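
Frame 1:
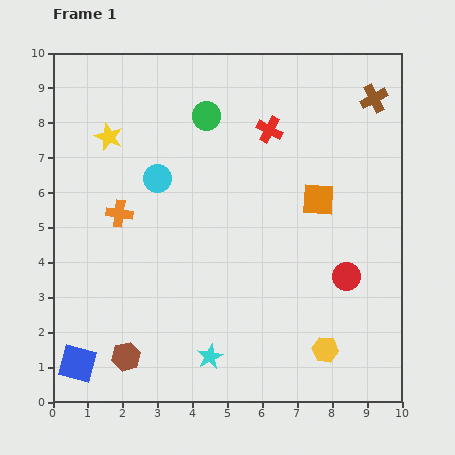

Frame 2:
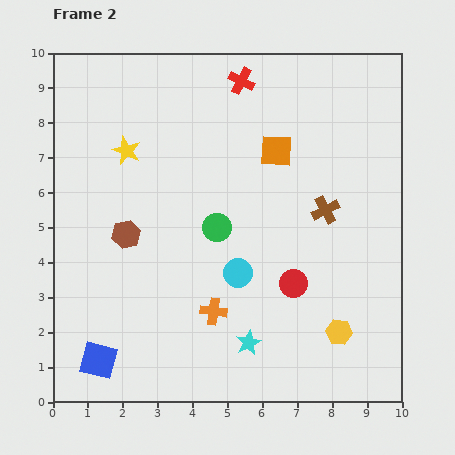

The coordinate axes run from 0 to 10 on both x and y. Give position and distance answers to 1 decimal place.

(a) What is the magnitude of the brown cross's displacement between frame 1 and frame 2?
3.5

The brown cross moved from (9.2, 8.7) to (7.8, 5.5), a distance of √(1.4² + 3.2²) ≈ 3.5.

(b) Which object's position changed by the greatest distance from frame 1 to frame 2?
the orange cross

(moved 3.9; next 3.5)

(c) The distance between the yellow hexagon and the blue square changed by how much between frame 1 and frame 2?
-0.2

Distance in frame 1: 7.1. Distance in frame 2: 6.9.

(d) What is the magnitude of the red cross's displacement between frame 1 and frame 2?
1.6

The red cross moved from (6.2, 7.8) to (5.4, 9.2), a distance of √(0.8² + 1.4²) ≈ 1.6.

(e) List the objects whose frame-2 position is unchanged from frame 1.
none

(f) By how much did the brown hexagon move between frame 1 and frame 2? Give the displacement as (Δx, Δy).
(0.0, 3.5)

The brown hexagon was at (2.1, 1.3) in frame 1 and (2.1, 4.8) in frame 2.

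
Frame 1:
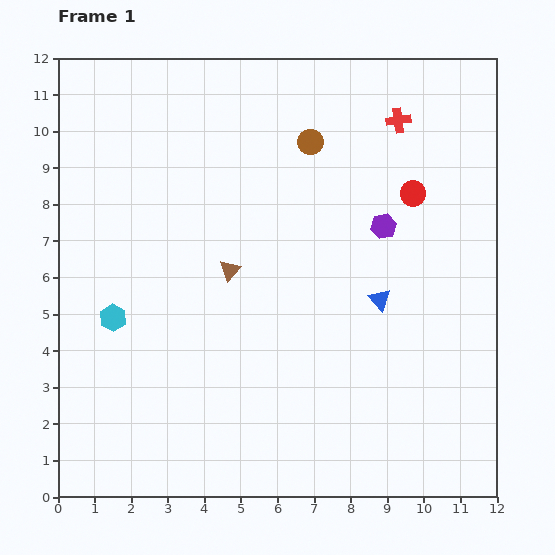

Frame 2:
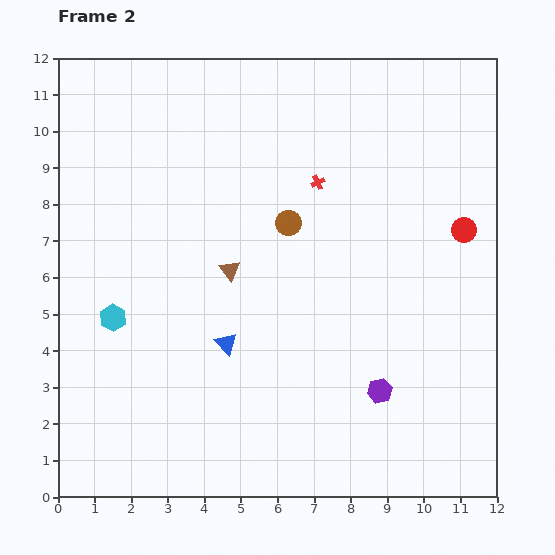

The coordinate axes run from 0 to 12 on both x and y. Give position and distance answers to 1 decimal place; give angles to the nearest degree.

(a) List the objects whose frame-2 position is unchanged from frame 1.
the cyan hexagon, the brown triangle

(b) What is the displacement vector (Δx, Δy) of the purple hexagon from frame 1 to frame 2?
(-0.1, -4.5)

The purple hexagon was at (8.9, 7.4) in frame 1 and (8.8, 2.9) in frame 2.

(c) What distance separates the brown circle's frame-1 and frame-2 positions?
2.3

The brown circle moved from (6.9, 9.7) to (6.3, 7.5), a distance of √(0.6² + 2.2²) ≈ 2.3.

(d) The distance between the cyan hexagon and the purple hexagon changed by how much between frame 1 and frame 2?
-0.2

Distance in frame 1: 7.8. Distance in frame 2: 7.6.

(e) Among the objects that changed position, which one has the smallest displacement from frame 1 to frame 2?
the red circle

(moved 1.7)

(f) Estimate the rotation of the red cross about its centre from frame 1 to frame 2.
18° counter-clockwise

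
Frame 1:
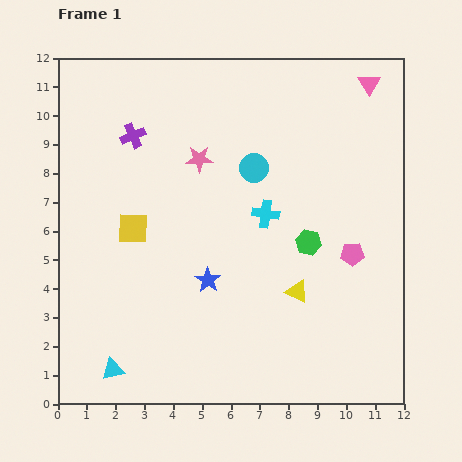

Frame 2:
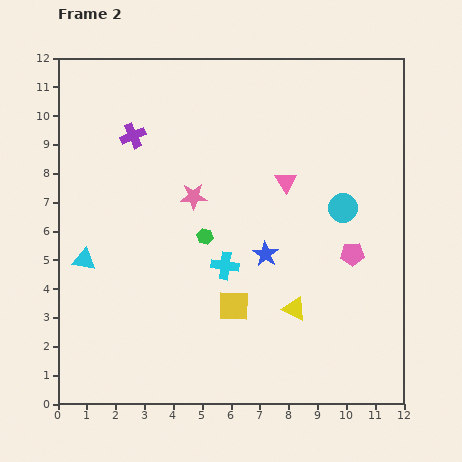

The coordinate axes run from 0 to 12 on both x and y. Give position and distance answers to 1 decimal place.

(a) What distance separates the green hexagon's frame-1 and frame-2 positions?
3.6

The green hexagon moved from (8.7, 5.6) to (5.1, 5.8), a distance of √(3.6² + 0.2²) ≈ 3.6.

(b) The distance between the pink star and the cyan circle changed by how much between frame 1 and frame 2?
+3.3

Distance in frame 1: 1.9. Distance in frame 2: 5.2.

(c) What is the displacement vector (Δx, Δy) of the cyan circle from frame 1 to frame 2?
(3.1, -1.4)

The cyan circle was at (6.8, 8.2) in frame 1 and (9.9, 6.8) in frame 2.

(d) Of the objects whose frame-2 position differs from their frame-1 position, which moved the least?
the yellow triangle

(moved 0.6)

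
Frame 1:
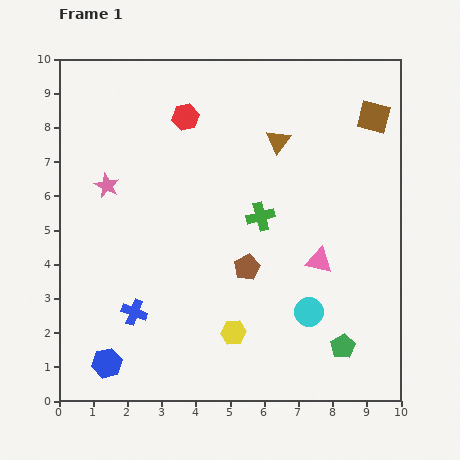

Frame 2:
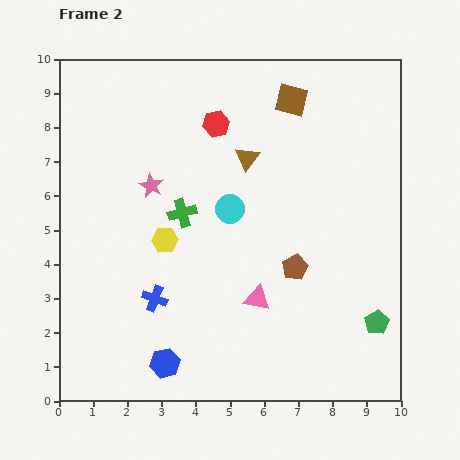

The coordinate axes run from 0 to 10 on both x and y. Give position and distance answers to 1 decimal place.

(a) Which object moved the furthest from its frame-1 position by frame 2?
the cyan circle

(moved 3.8; next 3.4)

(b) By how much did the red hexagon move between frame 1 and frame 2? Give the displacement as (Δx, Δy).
(0.9, -0.2)

The red hexagon was at (3.7, 8.3) in frame 1 and (4.6, 8.1) in frame 2.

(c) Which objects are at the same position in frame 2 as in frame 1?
none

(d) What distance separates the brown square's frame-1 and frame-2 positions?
2.5

The brown square moved from (9.2, 8.3) to (6.8, 8.8), a distance of √(2.4² + 0.5²) ≈ 2.5.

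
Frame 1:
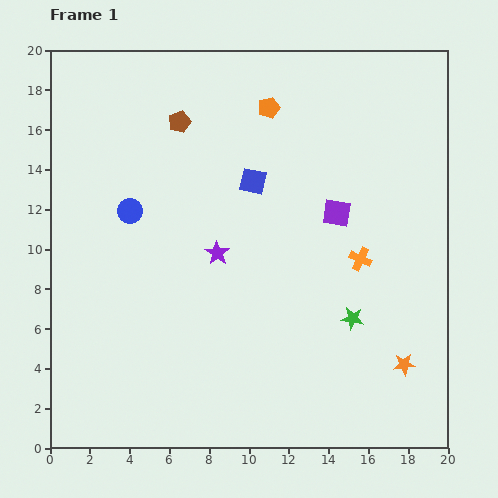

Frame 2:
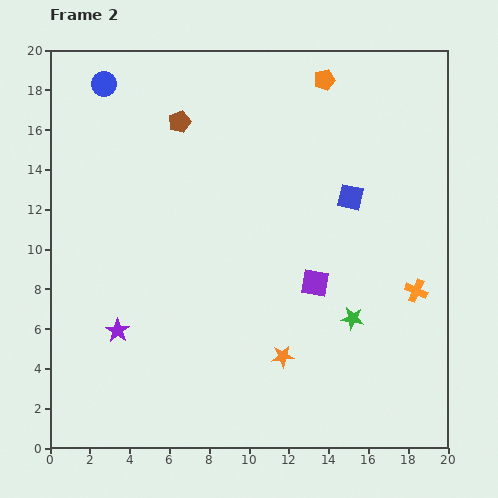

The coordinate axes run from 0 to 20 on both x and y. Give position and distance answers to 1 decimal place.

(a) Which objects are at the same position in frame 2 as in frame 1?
the brown pentagon, the green star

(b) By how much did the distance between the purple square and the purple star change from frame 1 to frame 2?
+3.9

Distance in frame 1: 6.3. Distance in frame 2: 10.2.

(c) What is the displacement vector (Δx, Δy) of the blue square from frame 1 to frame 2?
(4.9, -0.8)

The blue square was at (10.2, 13.4) in frame 1 and (15.1, 12.6) in frame 2.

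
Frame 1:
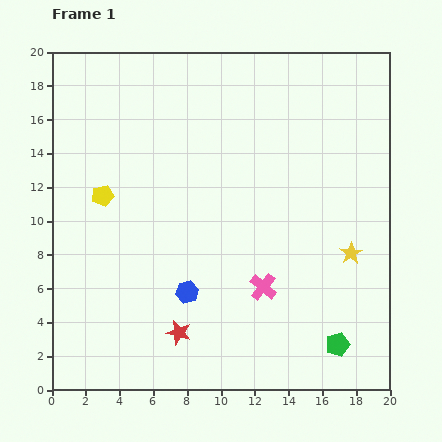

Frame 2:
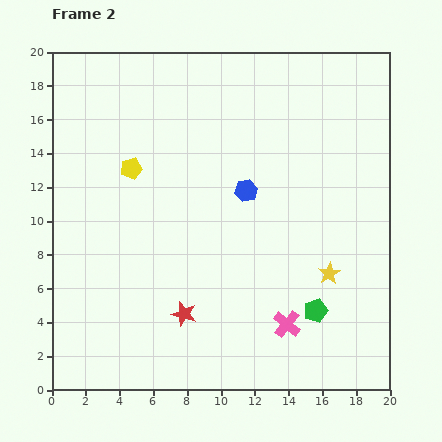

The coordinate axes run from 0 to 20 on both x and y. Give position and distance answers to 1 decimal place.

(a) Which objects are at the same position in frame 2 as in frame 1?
none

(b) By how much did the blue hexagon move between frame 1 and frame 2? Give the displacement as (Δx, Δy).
(3.5, 6.0)

The blue hexagon was at (8.0, 5.8) in frame 1 and (11.5, 11.8) in frame 2.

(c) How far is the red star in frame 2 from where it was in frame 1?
1.1

The red star moved from (7.5, 3.4) to (7.8, 4.5), a distance of √(0.3² + 1.1²) ≈ 1.1.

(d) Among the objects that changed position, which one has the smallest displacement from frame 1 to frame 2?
the red star

(moved 1.1)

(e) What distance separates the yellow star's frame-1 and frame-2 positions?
1.8

The yellow star moved from (17.7, 8.1) to (16.4, 6.9), a distance of √(1.3² + 1.2²) ≈ 1.8.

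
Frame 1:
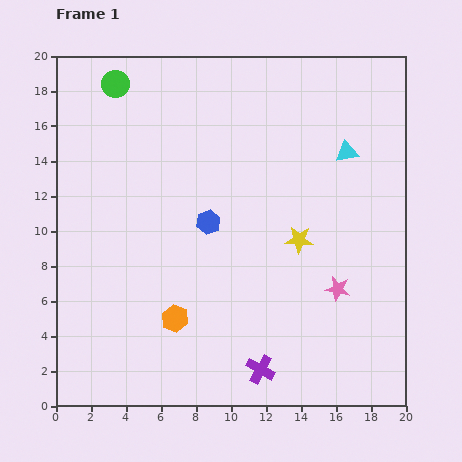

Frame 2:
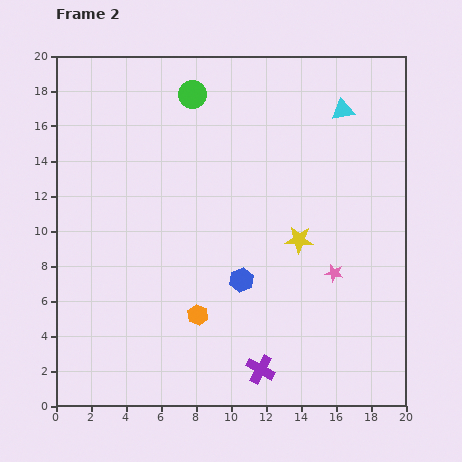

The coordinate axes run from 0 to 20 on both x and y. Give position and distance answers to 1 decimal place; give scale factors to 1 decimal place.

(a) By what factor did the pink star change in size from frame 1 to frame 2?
0.7×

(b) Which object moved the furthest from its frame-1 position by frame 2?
the green circle

(moved 4.4; next 3.8)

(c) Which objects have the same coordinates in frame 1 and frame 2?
the yellow star, the purple cross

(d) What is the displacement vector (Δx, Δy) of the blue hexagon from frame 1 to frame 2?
(1.9, -3.3)

The blue hexagon was at (8.7, 10.5) in frame 1 and (10.6, 7.2) in frame 2.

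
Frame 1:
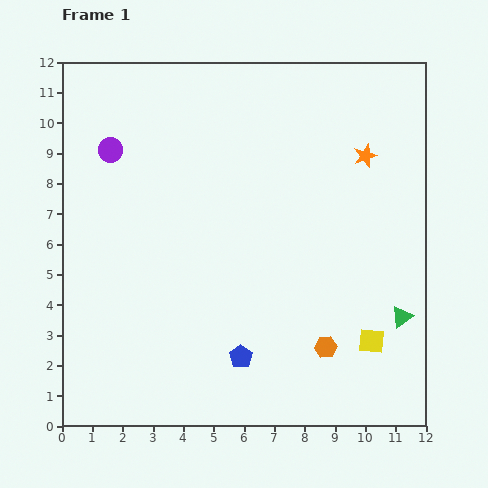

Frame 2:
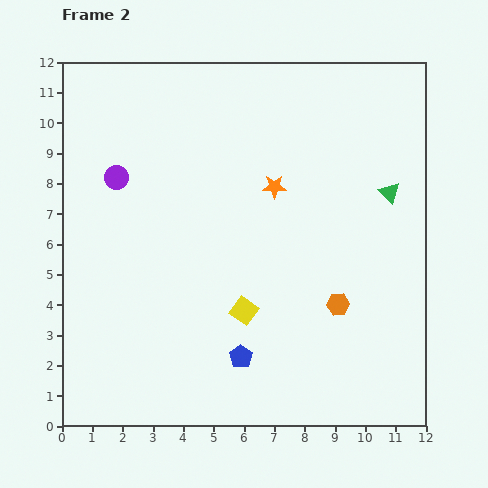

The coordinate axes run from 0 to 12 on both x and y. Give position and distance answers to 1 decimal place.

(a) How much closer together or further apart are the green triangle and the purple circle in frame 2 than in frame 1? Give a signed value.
-2.1

Distance in frame 1: 11.1. Distance in frame 2: 9.0.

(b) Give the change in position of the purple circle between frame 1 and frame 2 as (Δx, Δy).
(0.2, -0.9)

The purple circle was at (1.6, 9.1) in frame 1 and (1.8, 8.2) in frame 2.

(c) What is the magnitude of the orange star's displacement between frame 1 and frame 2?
3.2

The orange star moved from (10.0, 8.9) to (7.0, 7.9), a distance of √(3.0² + 1.0²) ≈ 3.2.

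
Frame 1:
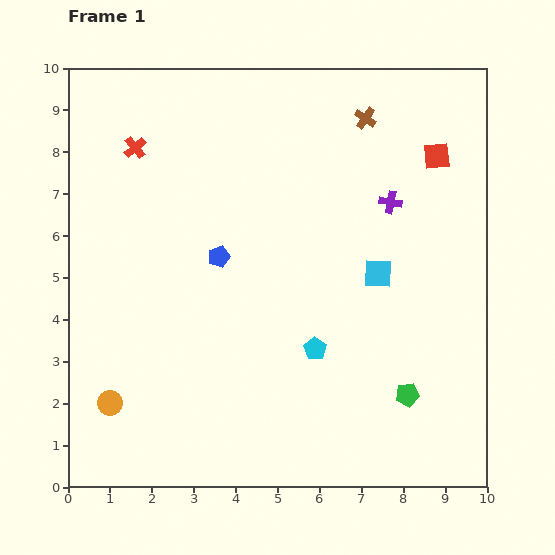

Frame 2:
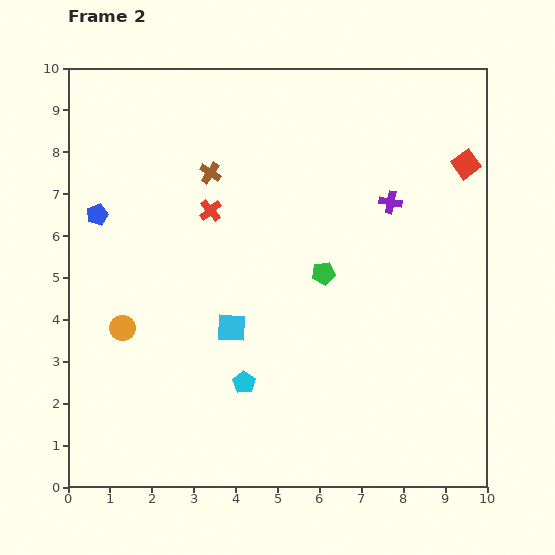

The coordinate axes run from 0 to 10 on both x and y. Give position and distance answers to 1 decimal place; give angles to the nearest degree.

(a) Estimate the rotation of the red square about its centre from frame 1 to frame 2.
29° counter-clockwise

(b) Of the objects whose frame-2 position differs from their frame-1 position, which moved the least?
the red square

(moved 0.7)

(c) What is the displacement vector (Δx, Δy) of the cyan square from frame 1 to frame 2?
(-3.5, -1.3)

The cyan square was at (7.4, 5.1) in frame 1 and (3.9, 3.8) in frame 2.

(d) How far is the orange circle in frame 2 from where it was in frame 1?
1.8

The orange circle moved from (1.0, 2.0) to (1.3, 3.8), a distance of √(0.3² + 1.8²) ≈ 1.8.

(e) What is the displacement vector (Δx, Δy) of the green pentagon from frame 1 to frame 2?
(-2.0, 2.9)

The green pentagon was at (8.1, 2.2) in frame 1 and (6.1, 5.1) in frame 2.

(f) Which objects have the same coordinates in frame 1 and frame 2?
the purple cross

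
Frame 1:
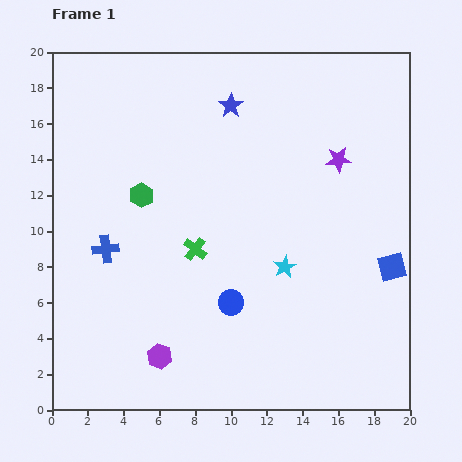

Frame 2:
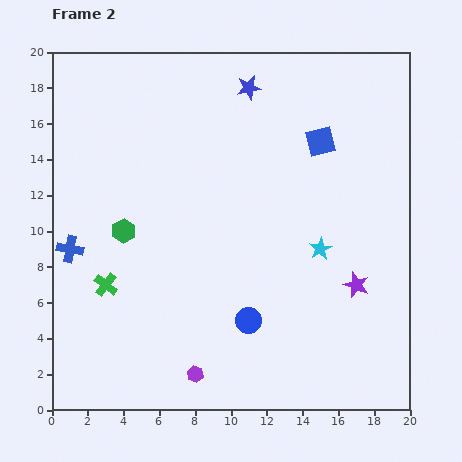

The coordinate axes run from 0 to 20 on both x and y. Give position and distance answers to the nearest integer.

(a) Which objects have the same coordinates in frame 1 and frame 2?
none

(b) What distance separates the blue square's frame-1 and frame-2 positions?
8

The blue square moved from (19, 8) to (15, 15), a distance of √(4² + 7²) ≈ 8.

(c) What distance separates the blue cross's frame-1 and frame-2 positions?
2

The blue cross moved from (3, 9) to (1, 9), a distance of √(2² + 0²) ≈ 2.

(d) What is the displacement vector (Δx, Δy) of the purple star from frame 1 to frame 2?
(1, -7)

The purple star was at (16, 14) in frame 1 and (17, 7) in frame 2.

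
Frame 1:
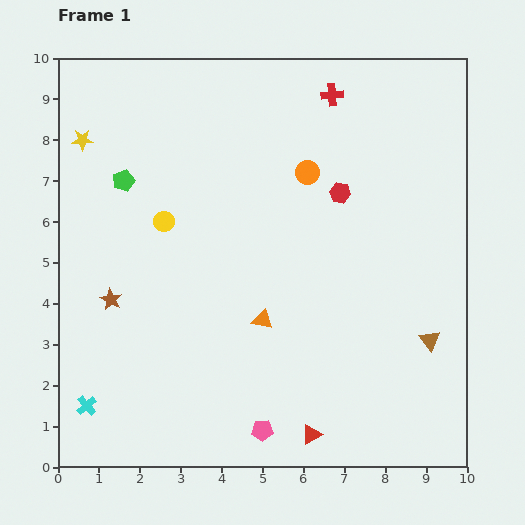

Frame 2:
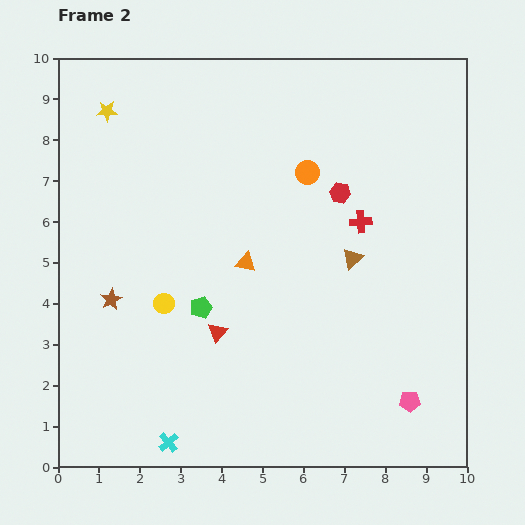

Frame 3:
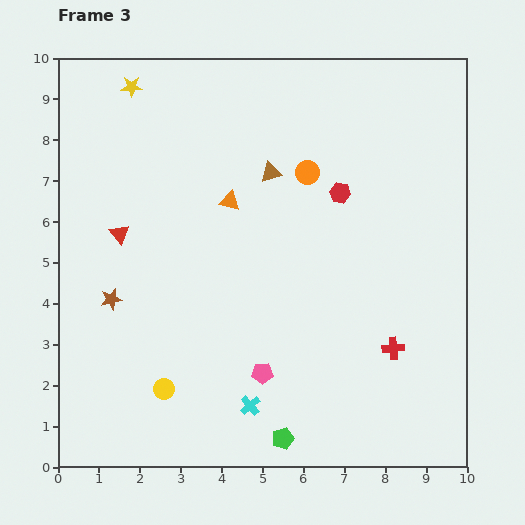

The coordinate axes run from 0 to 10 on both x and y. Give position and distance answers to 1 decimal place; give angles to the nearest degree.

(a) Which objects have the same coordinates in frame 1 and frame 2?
the red hexagon, the orange circle, the brown star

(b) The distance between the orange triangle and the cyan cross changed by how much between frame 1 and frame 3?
+0.2

Distance in frame 1: 4.8. Distance in frame 3: 5.0.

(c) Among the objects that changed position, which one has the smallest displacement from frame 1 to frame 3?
the pink pentagon

(moved 1.4)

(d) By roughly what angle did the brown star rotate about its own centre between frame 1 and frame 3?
31° clockwise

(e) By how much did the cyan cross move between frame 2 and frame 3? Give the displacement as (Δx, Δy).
(2.0, 0.9)

The cyan cross was at (2.7, 0.6) in frame 2 and (4.7, 1.5) in frame 3.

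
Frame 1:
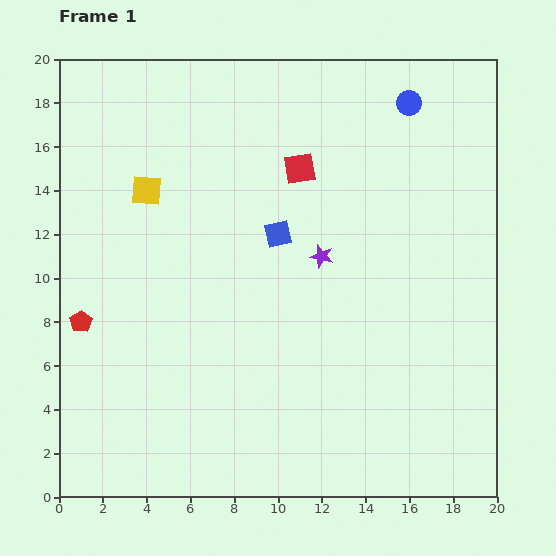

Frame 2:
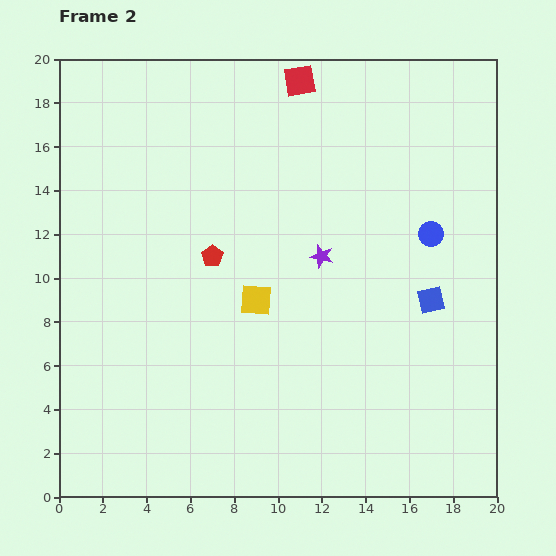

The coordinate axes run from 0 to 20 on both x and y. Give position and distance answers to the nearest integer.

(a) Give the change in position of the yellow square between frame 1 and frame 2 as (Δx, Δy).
(5, -5)

The yellow square was at (4, 14) in frame 1 and (9, 9) in frame 2.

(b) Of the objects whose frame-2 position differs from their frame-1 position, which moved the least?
the red square

(moved 4)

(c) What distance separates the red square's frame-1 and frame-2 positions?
4

The red square moved from (11, 15) to (11, 19), a distance of √(0² + 4²) ≈ 4.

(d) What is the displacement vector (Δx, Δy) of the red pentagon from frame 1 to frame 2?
(6, 3)

The red pentagon was at (1, 8) in frame 1 and (7, 11) in frame 2.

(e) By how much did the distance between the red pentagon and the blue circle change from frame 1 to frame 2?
-8

Distance in frame 1: 18. Distance in frame 2: 10.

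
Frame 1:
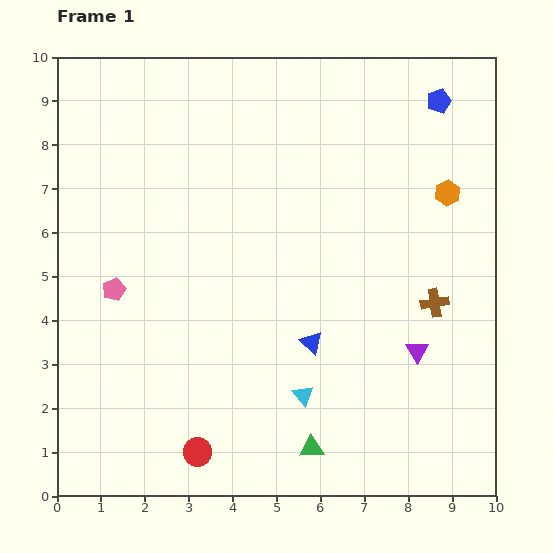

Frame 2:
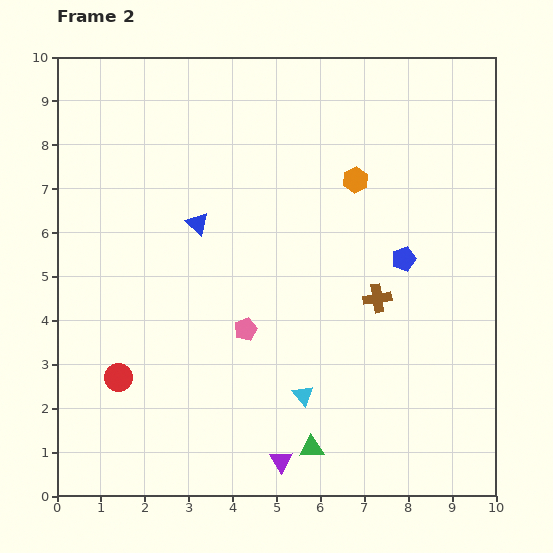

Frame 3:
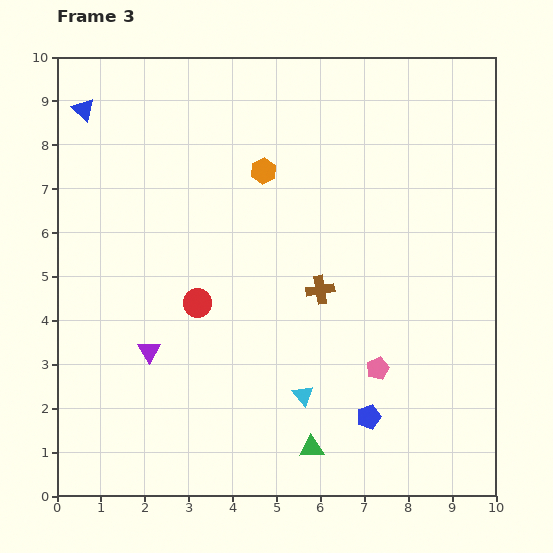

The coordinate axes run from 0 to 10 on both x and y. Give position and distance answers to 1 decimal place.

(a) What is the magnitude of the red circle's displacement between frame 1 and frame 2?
2.5

The red circle moved from (3.2, 1.0) to (1.4, 2.7), a distance of √(1.8² + 1.7²) ≈ 2.5.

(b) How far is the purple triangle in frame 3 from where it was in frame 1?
6.1

The purple triangle moved from (8.2, 3.3) to (2.1, 3.3), a distance of √(6.1² + 0.0²) ≈ 6.1.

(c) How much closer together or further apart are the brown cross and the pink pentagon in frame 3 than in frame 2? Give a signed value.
-0.9

Distance in frame 2: 3.1. Distance in frame 3: 2.2.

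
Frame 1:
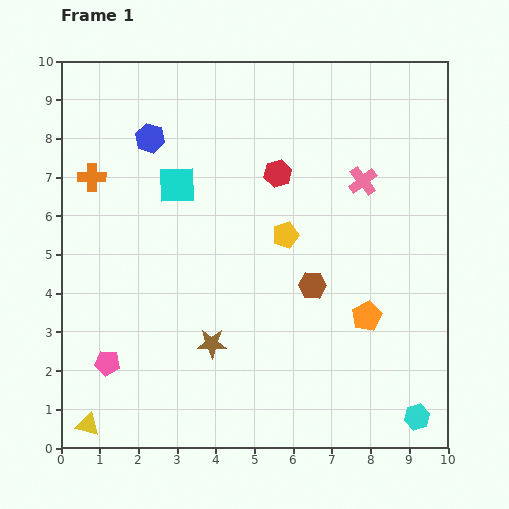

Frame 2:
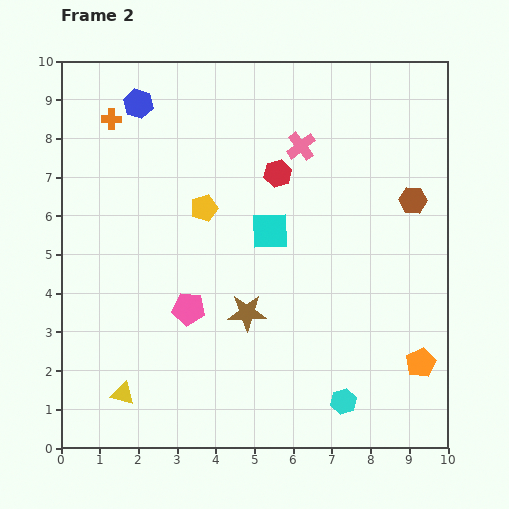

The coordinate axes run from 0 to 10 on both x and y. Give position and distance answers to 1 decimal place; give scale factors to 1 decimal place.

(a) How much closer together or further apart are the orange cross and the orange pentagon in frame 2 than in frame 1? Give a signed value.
+2.2

Distance in frame 1: 8.0. Distance in frame 2: 10.2.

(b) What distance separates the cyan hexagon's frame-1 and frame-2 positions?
1.9

The cyan hexagon moved from (9.2, 0.8) to (7.3, 1.2), a distance of √(1.9² + 0.4²) ≈ 1.9.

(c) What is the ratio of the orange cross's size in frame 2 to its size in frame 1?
0.7×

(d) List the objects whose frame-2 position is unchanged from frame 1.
the red hexagon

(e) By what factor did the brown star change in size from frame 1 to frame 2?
1.3×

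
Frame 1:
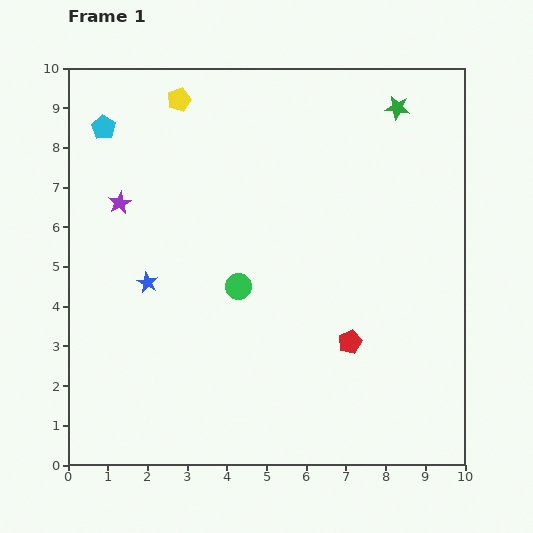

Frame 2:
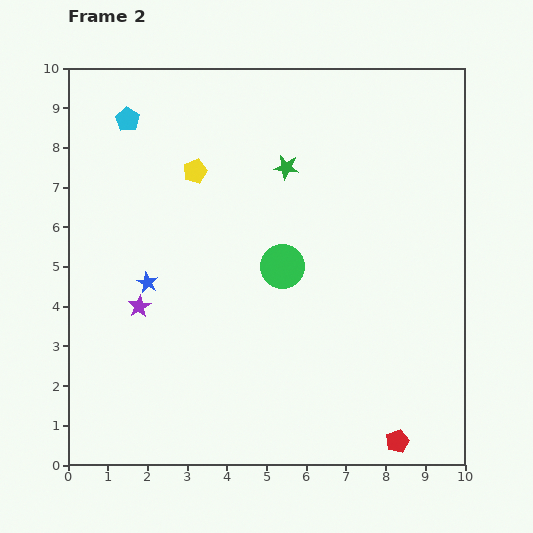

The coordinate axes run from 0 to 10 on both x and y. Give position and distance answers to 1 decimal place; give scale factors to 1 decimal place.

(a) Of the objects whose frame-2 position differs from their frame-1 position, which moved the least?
the cyan pentagon

(moved 0.6)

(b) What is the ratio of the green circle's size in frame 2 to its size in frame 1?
1.7×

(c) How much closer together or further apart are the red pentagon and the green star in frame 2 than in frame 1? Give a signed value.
+1.4

Distance in frame 1: 6.0. Distance in frame 2: 7.4.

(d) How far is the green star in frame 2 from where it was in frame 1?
3.2

The green star moved from (8.3, 9.0) to (5.5, 7.5), a distance of √(2.8² + 1.5²) ≈ 3.2.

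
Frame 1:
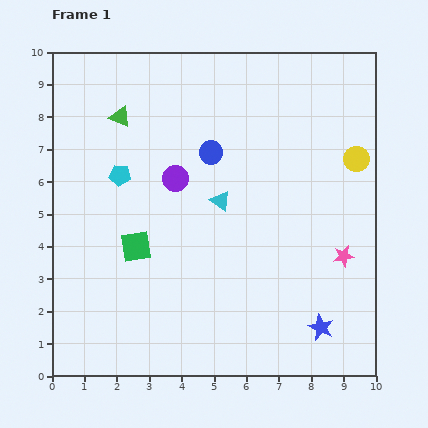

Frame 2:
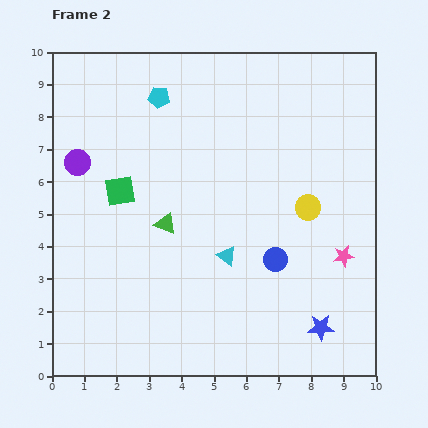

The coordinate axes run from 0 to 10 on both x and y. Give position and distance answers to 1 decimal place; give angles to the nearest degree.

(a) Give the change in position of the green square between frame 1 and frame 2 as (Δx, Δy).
(-0.5, 1.7)

The green square was at (2.6, 4.0) in frame 1 and (2.1, 5.7) in frame 2.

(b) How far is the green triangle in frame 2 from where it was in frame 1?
3.6

The green triangle moved from (2.1, 8.0) to (3.5, 4.7), a distance of √(1.4² + 3.3²) ≈ 3.6.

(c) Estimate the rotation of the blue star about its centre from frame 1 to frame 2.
27° counter-clockwise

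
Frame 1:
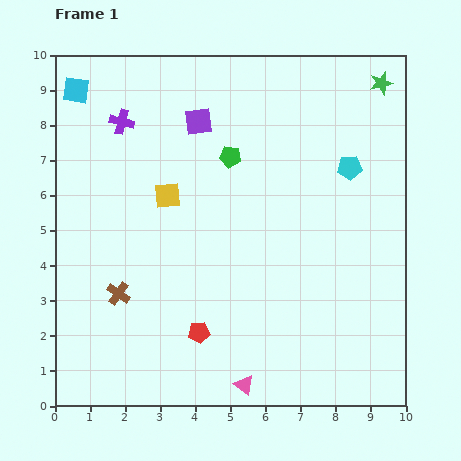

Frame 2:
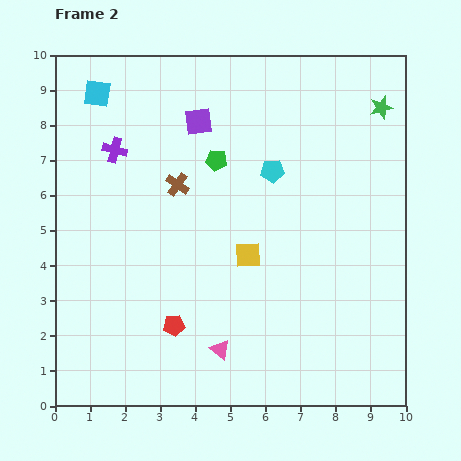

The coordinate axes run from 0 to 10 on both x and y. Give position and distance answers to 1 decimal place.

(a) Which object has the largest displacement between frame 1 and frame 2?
the brown cross

(moved 3.5; next 2.9)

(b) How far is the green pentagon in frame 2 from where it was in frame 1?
0.4

The green pentagon moved from (5.0, 7.1) to (4.6, 7.0), a distance of √(0.4² + 0.1²) ≈ 0.4.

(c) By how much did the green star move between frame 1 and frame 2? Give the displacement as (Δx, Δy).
(0.0, -0.7)

The green star was at (9.3, 9.2) in frame 1 and (9.3, 8.5) in frame 2.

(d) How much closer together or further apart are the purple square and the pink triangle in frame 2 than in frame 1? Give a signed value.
-1.1

Distance in frame 1: 7.6. Distance in frame 2: 6.5.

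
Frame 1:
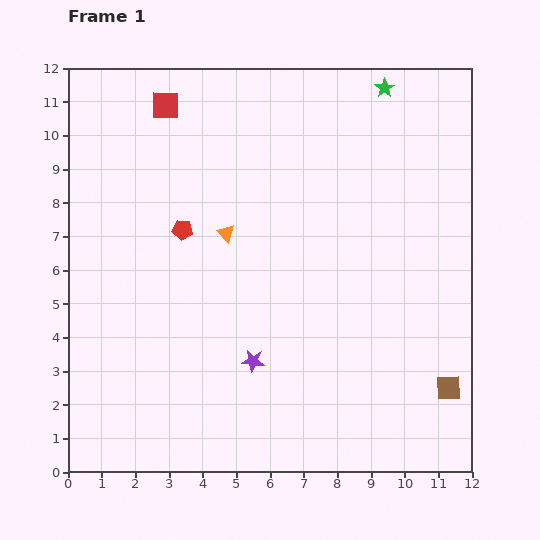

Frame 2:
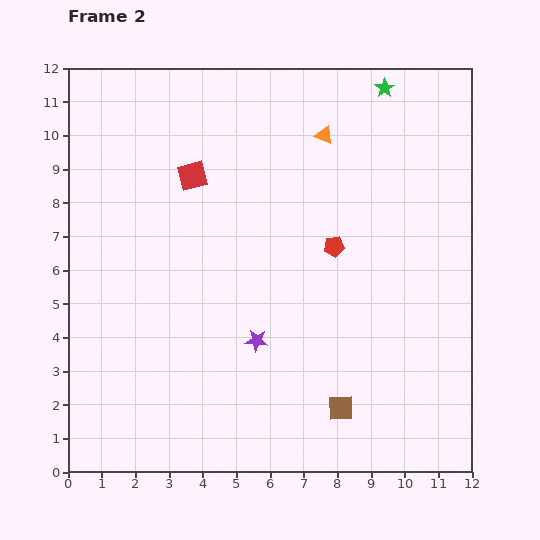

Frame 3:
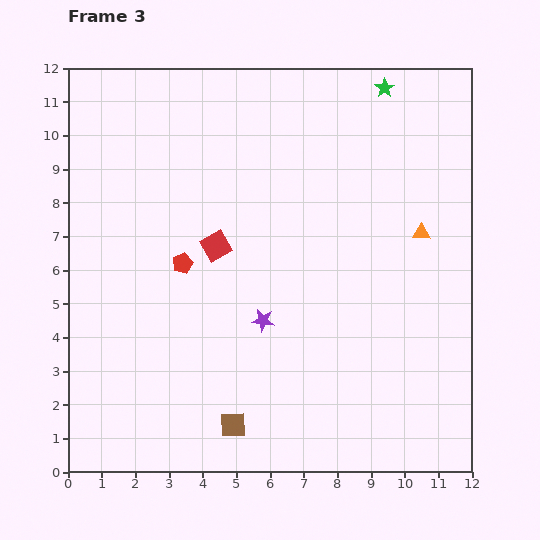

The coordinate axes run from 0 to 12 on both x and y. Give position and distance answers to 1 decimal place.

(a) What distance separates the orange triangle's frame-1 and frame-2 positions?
4.1

The orange triangle moved from (4.7, 7.1) to (7.6, 10.0), a distance of √(2.9² + 2.9²) ≈ 4.1.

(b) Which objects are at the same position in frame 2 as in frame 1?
the green star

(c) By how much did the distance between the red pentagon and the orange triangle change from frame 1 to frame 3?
+5.9

Distance in frame 1: 1.3. Distance in frame 3: 7.2.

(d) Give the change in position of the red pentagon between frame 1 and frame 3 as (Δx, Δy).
(0.0, -1.0)

The red pentagon was at (3.4, 7.2) in frame 1 and (3.4, 6.2) in frame 3.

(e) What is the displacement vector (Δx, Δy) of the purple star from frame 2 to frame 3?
(0.2, 0.6)

The purple star was at (5.6, 3.9) in frame 2 and (5.8, 4.5) in frame 3.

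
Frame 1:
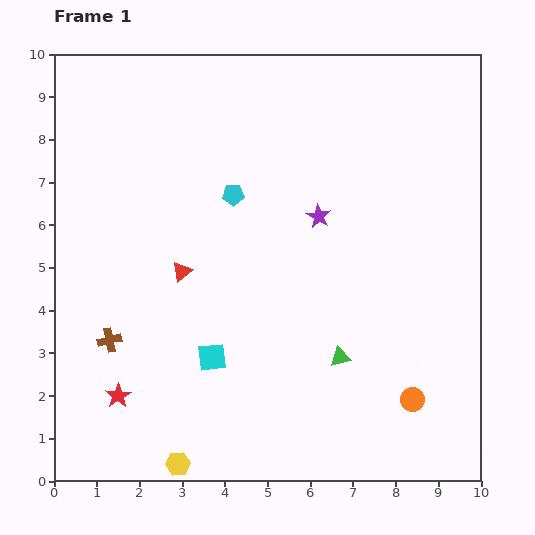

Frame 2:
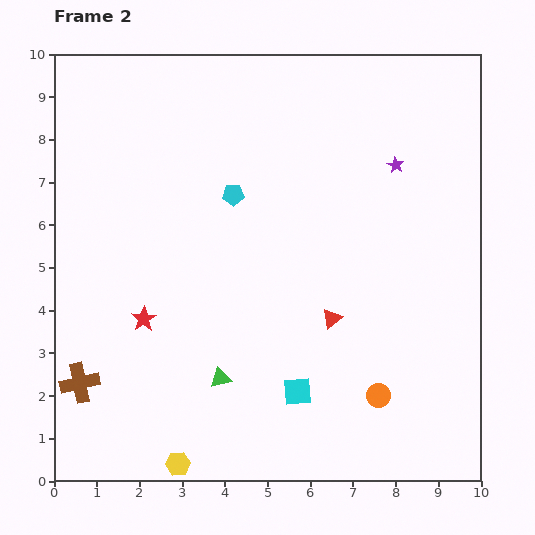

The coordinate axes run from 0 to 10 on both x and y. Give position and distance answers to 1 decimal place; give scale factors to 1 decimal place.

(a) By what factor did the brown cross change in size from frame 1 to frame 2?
1.6×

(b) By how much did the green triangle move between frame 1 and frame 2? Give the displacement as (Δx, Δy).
(-2.8, -0.5)

The green triangle was at (6.7, 2.9) in frame 1 and (3.9, 2.4) in frame 2.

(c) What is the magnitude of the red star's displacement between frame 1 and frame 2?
1.9

The red star moved from (1.5, 2.0) to (2.1, 3.8), a distance of √(0.6² + 1.8²) ≈ 1.9.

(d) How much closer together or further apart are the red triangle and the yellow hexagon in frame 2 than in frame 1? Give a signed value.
+0.5

Distance in frame 1: 4.5. Distance in frame 2: 5.0.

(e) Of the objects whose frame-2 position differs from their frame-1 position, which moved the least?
the orange circle

(moved 0.8)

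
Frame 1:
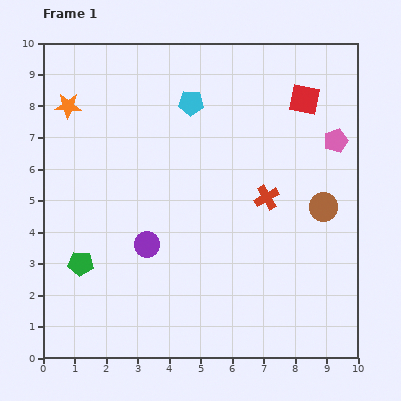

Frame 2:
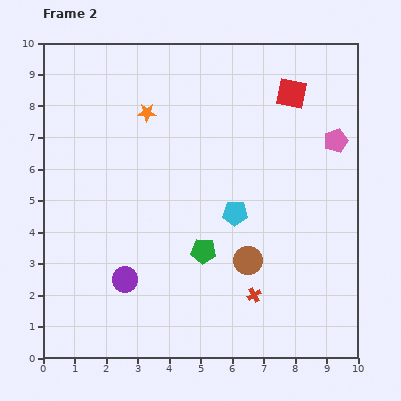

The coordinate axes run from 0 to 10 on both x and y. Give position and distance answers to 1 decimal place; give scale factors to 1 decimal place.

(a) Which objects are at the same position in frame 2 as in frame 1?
the pink pentagon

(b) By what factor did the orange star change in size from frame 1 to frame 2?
0.7×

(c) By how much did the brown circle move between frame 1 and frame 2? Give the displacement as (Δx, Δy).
(-2.4, -1.7)

The brown circle was at (8.9, 4.8) in frame 1 and (6.5, 3.1) in frame 2.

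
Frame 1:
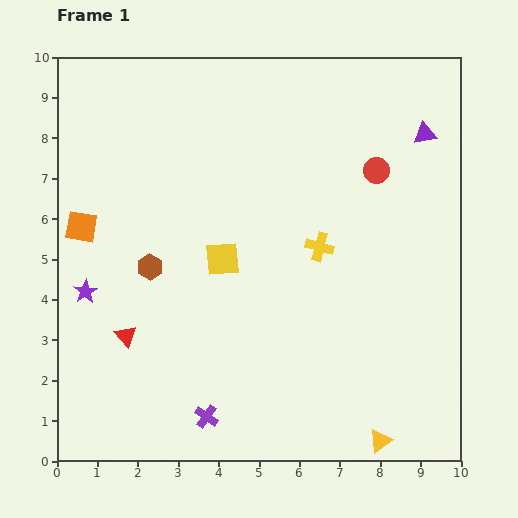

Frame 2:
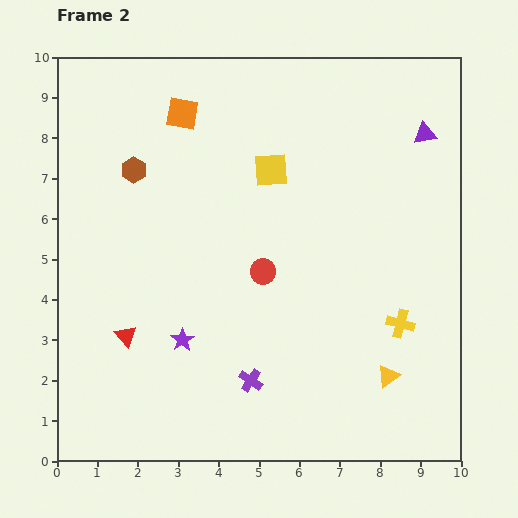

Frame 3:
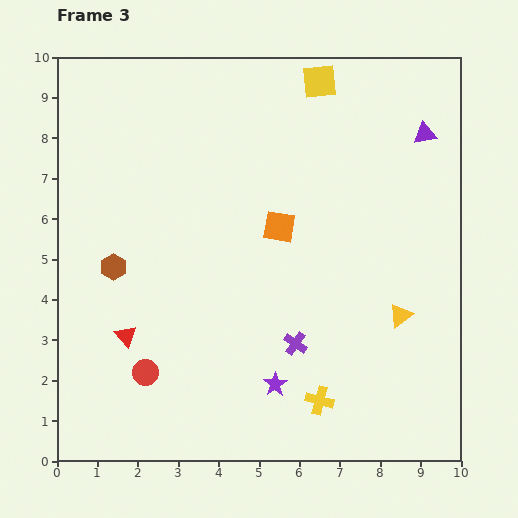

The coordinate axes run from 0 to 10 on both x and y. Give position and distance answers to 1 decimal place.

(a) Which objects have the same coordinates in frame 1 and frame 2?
the purple triangle, the red triangle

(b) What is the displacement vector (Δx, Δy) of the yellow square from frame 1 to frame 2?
(1.2, 2.2)

The yellow square was at (4.1, 5.0) in frame 1 and (5.3, 7.2) in frame 2.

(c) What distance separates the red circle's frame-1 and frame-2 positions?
3.8

The red circle moved from (7.9, 7.2) to (5.1, 4.7), a distance of √(2.8² + 2.5²) ≈ 3.8.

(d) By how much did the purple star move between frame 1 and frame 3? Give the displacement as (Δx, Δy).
(4.7, -2.3)

The purple star was at (0.7, 4.2) in frame 1 and (5.4, 1.9) in frame 3.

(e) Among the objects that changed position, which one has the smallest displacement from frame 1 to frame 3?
the brown hexagon

(moved 0.9)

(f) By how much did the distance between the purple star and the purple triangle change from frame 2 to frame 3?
-0.7

Distance in frame 2: 7.9. Distance in frame 3: 7.2.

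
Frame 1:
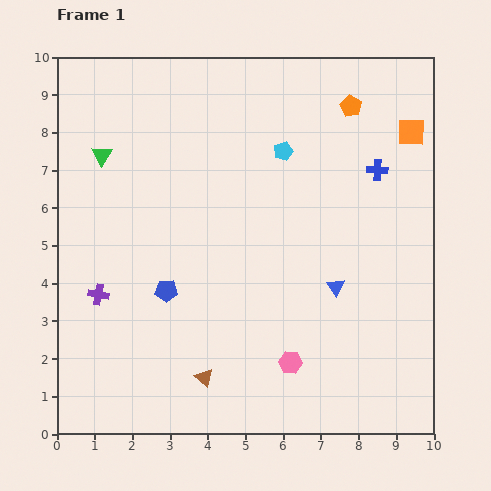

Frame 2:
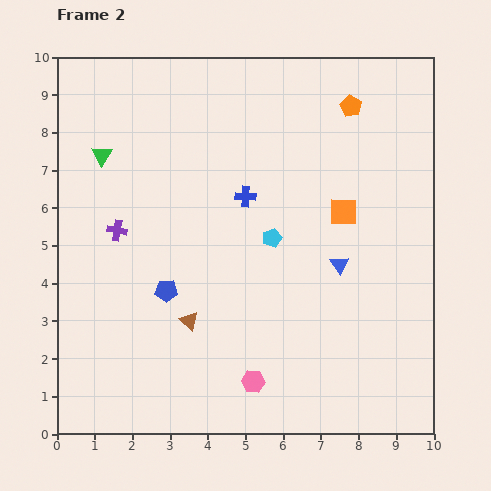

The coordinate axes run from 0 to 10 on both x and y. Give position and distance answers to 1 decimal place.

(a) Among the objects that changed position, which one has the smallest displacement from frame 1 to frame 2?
the blue triangle

(moved 0.6)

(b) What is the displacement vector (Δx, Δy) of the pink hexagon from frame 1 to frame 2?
(-1.0, -0.5)

The pink hexagon was at (6.2, 1.9) in frame 1 and (5.2, 1.4) in frame 2.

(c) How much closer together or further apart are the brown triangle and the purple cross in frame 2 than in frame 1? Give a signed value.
-0.5

Distance in frame 1: 3.6. Distance in frame 2: 3.1.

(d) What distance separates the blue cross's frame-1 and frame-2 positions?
3.6

The blue cross moved from (8.5, 7.0) to (5.0, 6.3), a distance of √(3.5² + 0.7²) ≈ 3.6.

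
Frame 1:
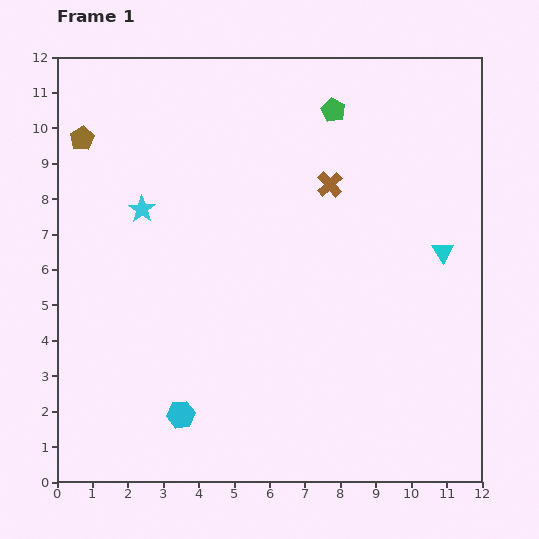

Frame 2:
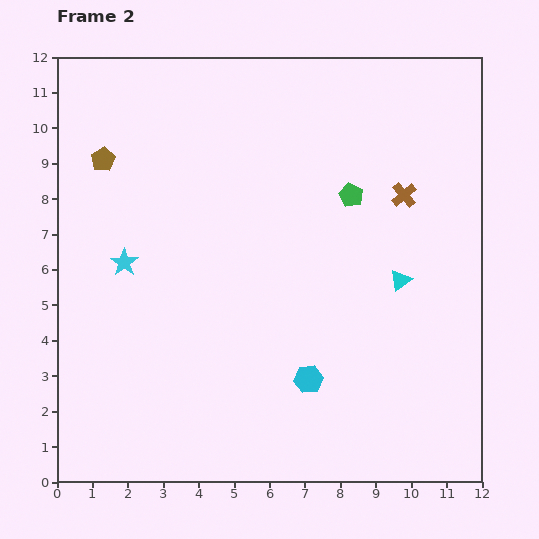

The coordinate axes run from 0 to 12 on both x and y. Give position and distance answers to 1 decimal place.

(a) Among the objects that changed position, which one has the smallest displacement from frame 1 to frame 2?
the brown pentagon

(moved 0.8)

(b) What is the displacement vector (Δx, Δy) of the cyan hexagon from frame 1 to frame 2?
(3.6, 1.0)

The cyan hexagon was at (3.5, 1.9) in frame 1 and (7.1, 2.9) in frame 2.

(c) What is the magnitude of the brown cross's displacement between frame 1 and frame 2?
2.1

The brown cross moved from (7.7, 8.4) to (9.8, 8.1), a distance of √(2.1² + 0.3²) ≈ 2.1.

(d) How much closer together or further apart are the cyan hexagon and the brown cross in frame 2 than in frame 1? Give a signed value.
-1.8

Distance in frame 1: 7.7. Distance in frame 2: 5.9.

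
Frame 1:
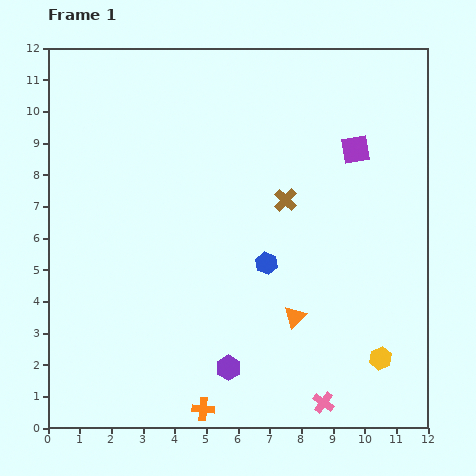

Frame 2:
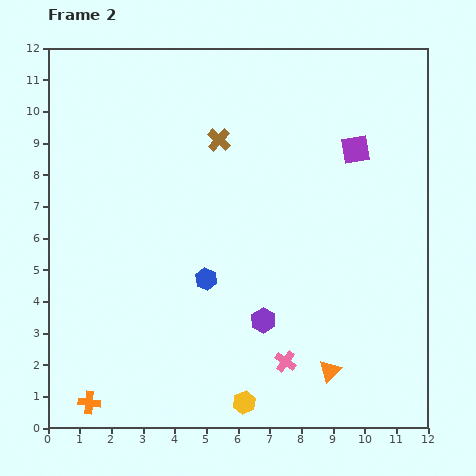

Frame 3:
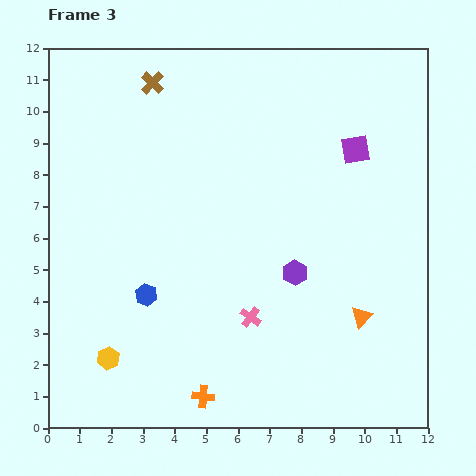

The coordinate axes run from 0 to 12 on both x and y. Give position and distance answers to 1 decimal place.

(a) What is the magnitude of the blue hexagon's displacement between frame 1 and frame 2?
2.0

The blue hexagon moved from (6.9, 5.2) to (5.0, 4.7), a distance of √(1.9² + 0.5²) ≈ 2.0.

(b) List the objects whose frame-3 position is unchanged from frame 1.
the purple square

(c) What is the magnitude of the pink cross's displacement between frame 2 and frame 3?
1.8

The pink cross moved from (7.5, 2.1) to (6.4, 3.5), a distance of √(1.1² + 1.4²) ≈ 1.8.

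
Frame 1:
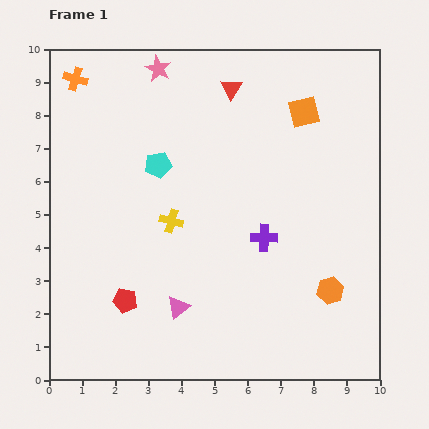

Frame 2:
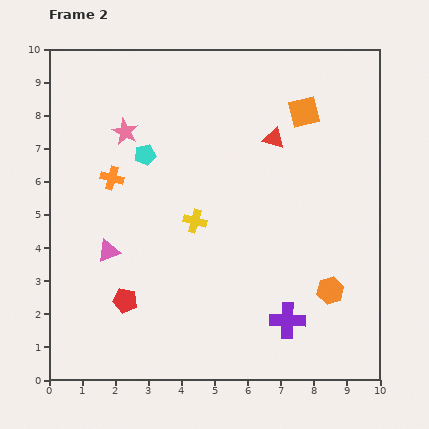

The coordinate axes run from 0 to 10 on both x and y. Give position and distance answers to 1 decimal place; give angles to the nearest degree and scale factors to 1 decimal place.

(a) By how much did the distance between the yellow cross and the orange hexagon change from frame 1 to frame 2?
-0.6

Distance in frame 1: 5.2. Distance in frame 2: 4.6.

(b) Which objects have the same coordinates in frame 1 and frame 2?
the orange square, the orange hexagon, the red pentagon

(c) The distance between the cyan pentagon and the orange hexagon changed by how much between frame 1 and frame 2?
+0.5

Distance in frame 1: 6.4. Distance in frame 2: 6.9.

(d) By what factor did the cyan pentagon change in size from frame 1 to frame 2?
0.8×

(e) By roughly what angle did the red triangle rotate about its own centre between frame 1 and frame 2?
45° counter-clockwise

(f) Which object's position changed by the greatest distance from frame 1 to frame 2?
the orange cross

(moved 3.2; next 2.7)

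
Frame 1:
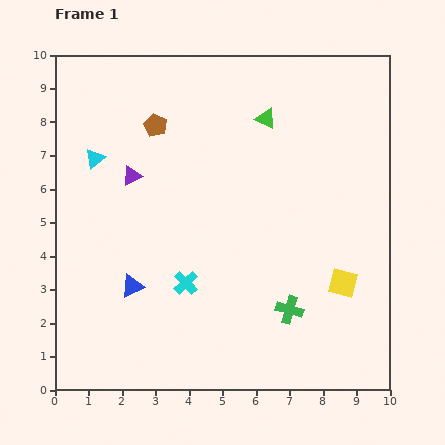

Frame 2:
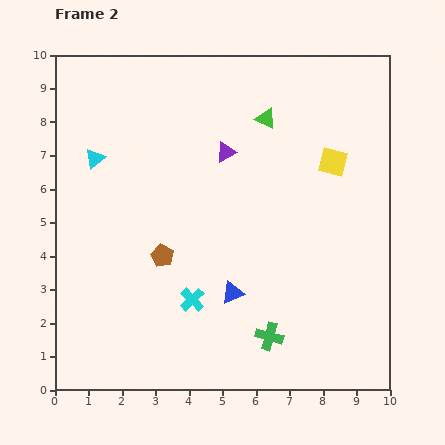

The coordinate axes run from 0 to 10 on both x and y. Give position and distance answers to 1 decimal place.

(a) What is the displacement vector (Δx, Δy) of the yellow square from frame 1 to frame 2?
(-0.3, 3.6)

The yellow square was at (8.6, 3.2) in frame 1 and (8.3, 6.8) in frame 2.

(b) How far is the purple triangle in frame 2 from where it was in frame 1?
2.9

The purple triangle moved from (2.3, 6.4) to (5.1, 7.1), a distance of √(2.8² + 0.7²) ≈ 2.9.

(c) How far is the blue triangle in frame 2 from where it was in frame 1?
3.0

The blue triangle moved from (2.3, 3.1) to (5.3, 2.9), a distance of √(3.0² + 0.2²) ≈ 3.0.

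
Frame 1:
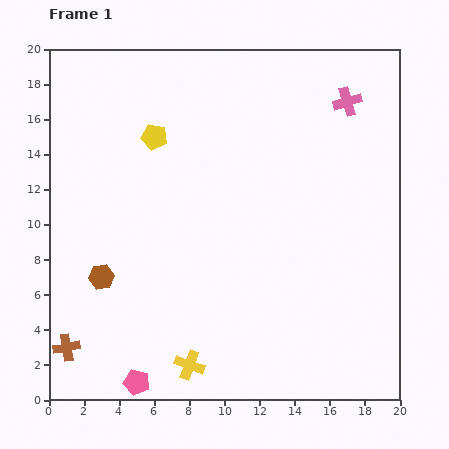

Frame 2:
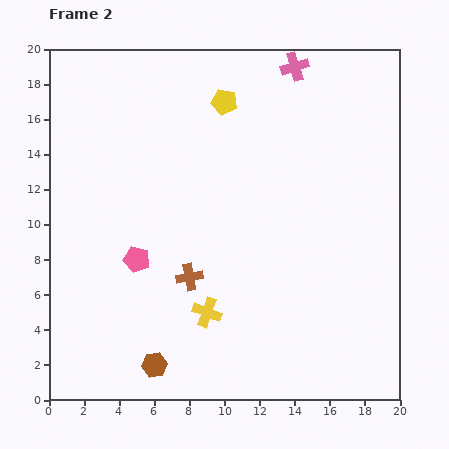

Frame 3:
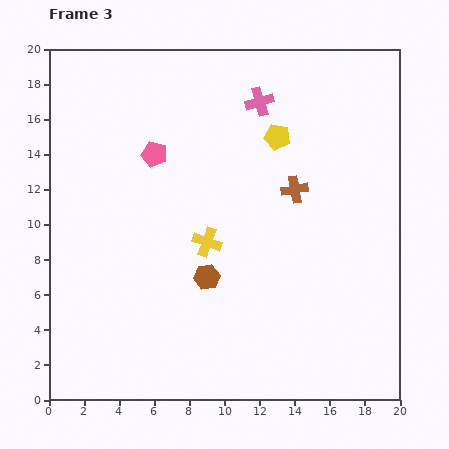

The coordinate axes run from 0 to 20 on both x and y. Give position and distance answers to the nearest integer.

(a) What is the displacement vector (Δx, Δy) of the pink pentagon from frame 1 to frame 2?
(0, 7)

The pink pentagon was at (5, 1) in frame 1 and (5, 8) in frame 2.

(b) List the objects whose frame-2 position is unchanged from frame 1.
none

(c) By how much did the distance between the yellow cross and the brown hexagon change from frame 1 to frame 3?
-5

Distance in frame 1: 7. Distance in frame 3: 2.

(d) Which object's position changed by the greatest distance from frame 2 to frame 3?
the brown cross

(moved 8; next 6)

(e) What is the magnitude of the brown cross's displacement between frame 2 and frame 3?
8

The brown cross moved from (8, 7) to (14, 12), a distance of √(6² + 5²) ≈ 8.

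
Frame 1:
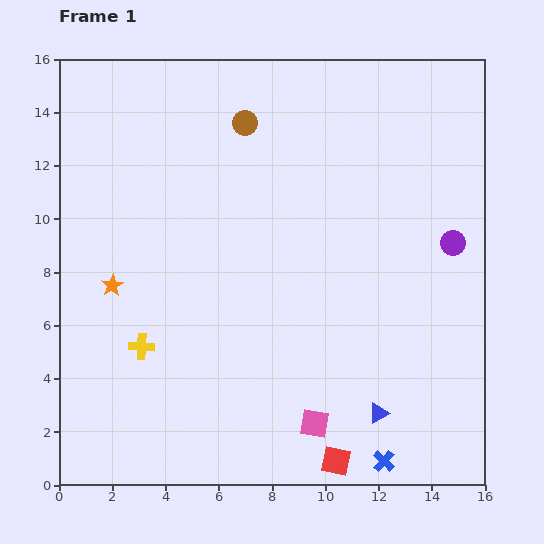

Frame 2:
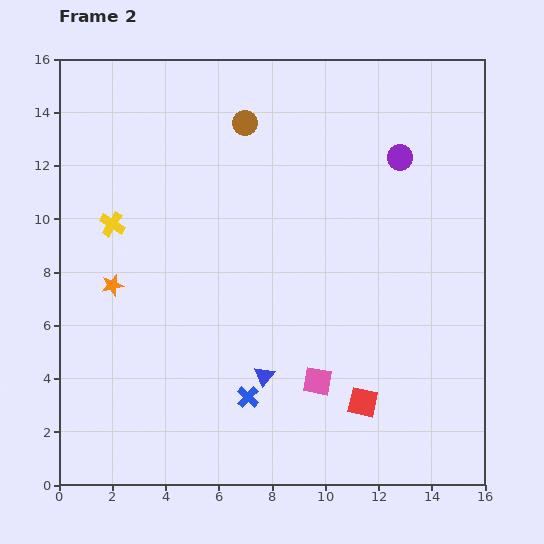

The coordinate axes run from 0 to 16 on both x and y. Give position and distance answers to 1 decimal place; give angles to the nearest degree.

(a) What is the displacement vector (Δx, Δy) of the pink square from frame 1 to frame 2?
(0.1, 1.6)

The pink square was at (9.6, 2.3) in frame 1 and (9.7, 3.9) in frame 2.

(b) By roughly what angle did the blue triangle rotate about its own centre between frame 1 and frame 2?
23° counter-clockwise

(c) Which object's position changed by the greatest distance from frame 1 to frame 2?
the blue cross

(moved 5.6; next 4.7)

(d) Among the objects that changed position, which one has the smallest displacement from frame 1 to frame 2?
the pink square

(moved 1.6)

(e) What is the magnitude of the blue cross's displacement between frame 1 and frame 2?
5.6

The blue cross moved from (12.2, 0.9) to (7.1, 3.3), a distance of √(5.1² + 2.4²) ≈ 5.6.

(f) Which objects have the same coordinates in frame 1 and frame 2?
the orange star, the brown circle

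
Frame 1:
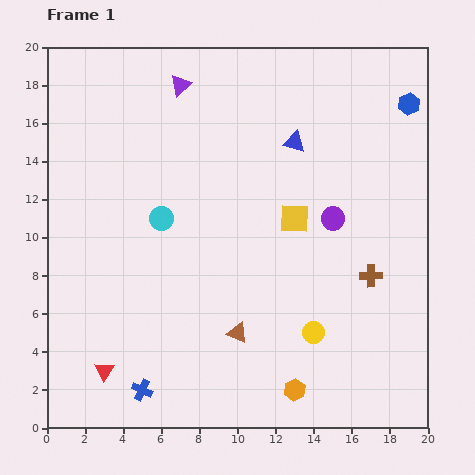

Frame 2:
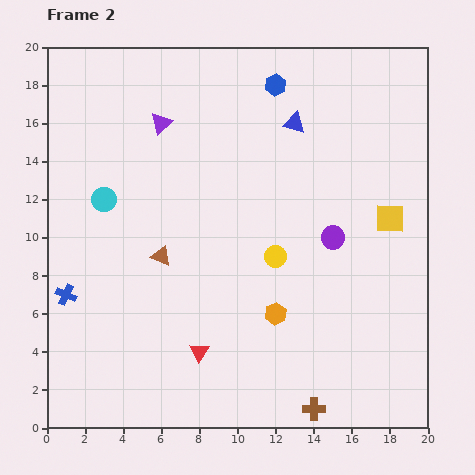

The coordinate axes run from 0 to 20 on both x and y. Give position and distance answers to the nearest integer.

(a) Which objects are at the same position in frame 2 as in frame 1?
none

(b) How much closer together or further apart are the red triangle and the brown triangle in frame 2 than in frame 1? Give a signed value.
-2

Distance in frame 1: 7. Distance in frame 2: 5.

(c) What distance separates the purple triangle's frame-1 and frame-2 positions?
2

The purple triangle moved from (7, 18) to (6, 16), a distance of √(1² + 2²) ≈ 2.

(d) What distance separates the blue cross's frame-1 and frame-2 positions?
6

The blue cross moved from (5, 2) to (1, 7), a distance of √(4² + 5²) ≈ 6.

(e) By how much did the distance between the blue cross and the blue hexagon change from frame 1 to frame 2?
-5

Distance in frame 1: 21. Distance in frame 2: 16.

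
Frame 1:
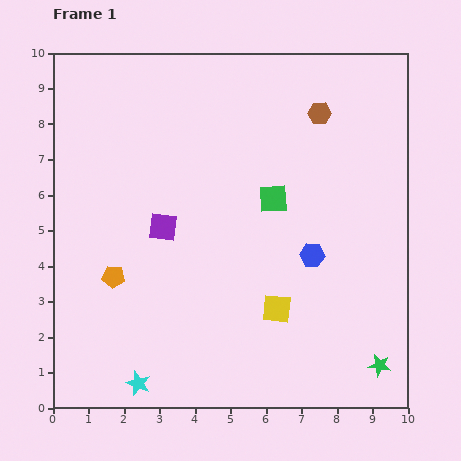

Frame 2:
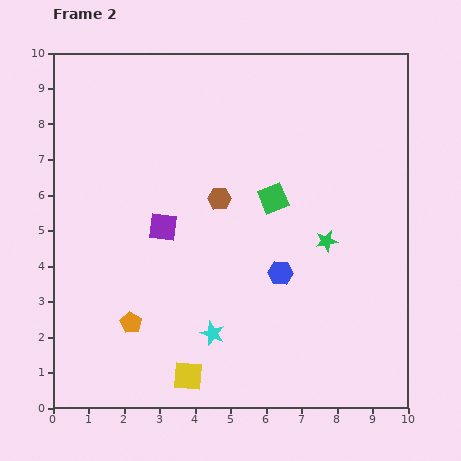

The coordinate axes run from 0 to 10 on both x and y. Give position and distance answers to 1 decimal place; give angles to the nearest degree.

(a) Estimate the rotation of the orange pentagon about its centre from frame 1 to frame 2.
24° clockwise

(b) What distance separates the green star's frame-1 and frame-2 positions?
3.8

The green star moved from (9.2, 1.2) to (7.7, 4.7), a distance of √(1.5² + 3.5²) ≈ 3.8.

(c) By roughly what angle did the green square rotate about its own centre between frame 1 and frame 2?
19° counter-clockwise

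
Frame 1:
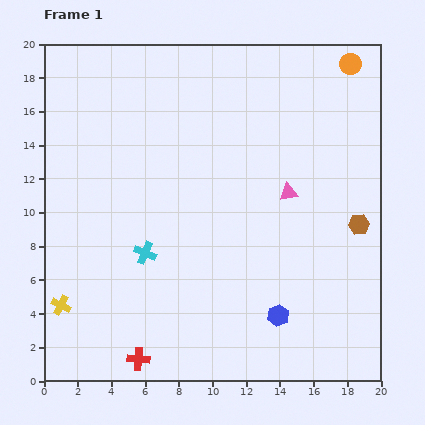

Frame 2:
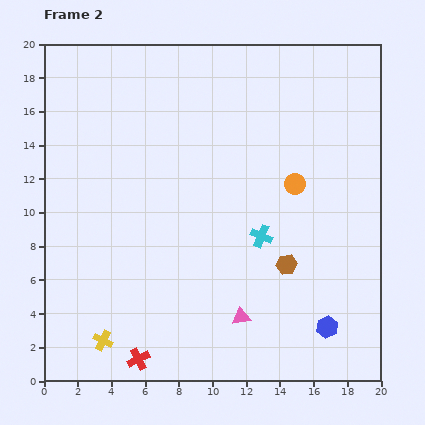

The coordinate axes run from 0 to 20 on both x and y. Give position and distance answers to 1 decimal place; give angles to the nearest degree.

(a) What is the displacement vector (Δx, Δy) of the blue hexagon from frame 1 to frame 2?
(2.9, -0.7)

The blue hexagon was at (13.9, 3.9) in frame 1 and (16.8, 3.2) in frame 2.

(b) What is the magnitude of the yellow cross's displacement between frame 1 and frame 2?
3.3

The yellow cross moved from (1.0, 4.5) to (3.5, 2.4), a distance of √(2.5² + 2.1²) ≈ 3.3.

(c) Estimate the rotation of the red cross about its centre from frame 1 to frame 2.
30° counter-clockwise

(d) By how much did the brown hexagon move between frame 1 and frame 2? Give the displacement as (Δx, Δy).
(-4.3, -2.4)

The brown hexagon was at (18.7, 9.3) in frame 1 and (14.4, 6.9) in frame 2.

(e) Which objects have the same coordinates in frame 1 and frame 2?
the red cross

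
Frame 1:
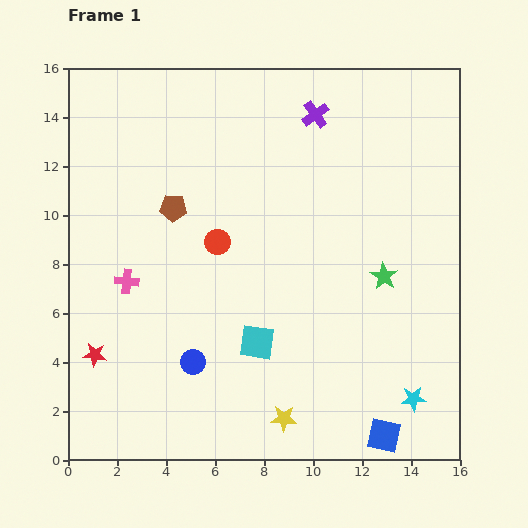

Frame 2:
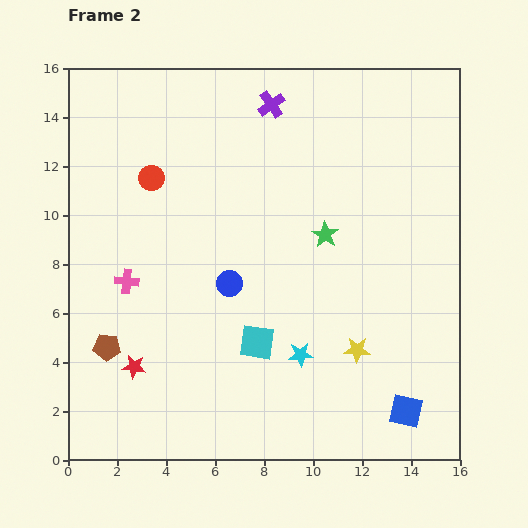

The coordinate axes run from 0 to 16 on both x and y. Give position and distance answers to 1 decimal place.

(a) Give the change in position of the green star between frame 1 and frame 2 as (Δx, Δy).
(-2.4, 1.7)

The green star was at (12.9, 7.5) in frame 1 and (10.5, 9.2) in frame 2.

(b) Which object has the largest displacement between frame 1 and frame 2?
the brown pentagon

(moved 6.3; next 4.9)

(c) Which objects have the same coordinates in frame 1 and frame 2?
the pink cross, the cyan square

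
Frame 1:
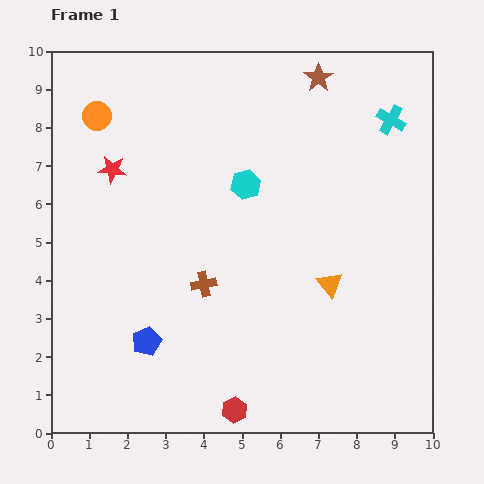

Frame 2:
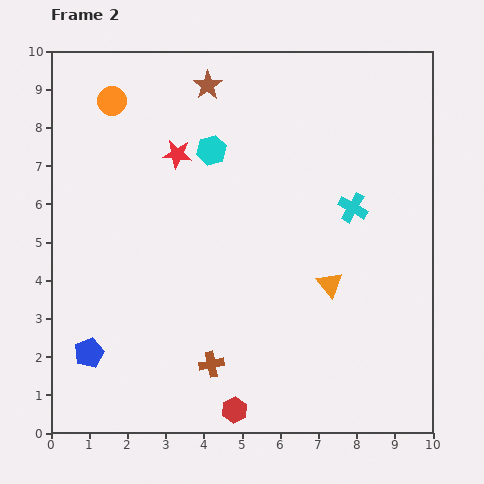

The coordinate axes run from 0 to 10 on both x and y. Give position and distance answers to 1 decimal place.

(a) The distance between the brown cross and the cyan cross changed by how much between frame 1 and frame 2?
-1.0

Distance in frame 1: 6.5. Distance in frame 2: 5.5.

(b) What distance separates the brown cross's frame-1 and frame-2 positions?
2.1

The brown cross moved from (4.0, 3.9) to (4.2, 1.8), a distance of √(0.2² + 2.1²) ≈ 2.1.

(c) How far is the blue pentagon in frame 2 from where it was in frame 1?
1.5

The blue pentagon moved from (2.5, 2.4) to (1.0, 2.1), a distance of √(1.5² + 0.3²) ≈ 1.5.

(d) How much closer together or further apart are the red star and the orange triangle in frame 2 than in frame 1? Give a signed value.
-1.2

Distance in frame 1: 6.4. Distance in frame 2: 5.2.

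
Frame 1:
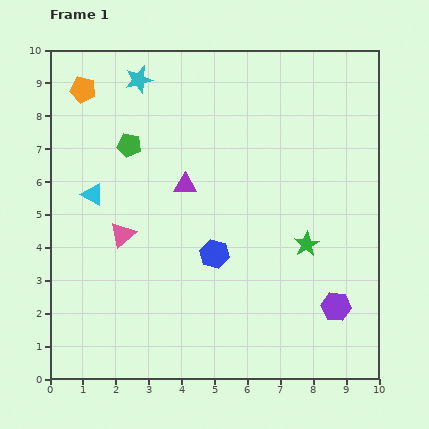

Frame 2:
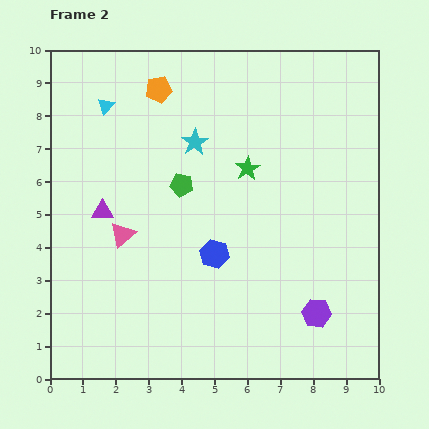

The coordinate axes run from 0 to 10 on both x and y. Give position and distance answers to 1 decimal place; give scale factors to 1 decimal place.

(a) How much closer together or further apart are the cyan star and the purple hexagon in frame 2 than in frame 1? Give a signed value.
-2.7

Distance in frame 1: 9.1. Distance in frame 2: 6.4.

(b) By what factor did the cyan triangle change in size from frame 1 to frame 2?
0.8×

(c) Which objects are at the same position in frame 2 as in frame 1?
the blue hexagon, the pink triangle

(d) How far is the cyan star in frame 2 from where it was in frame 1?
2.5

The cyan star moved from (2.7, 9.1) to (4.4, 7.2), a distance of √(1.7² + 1.9²) ≈ 2.5.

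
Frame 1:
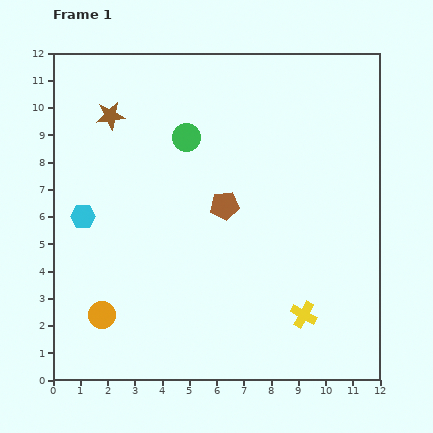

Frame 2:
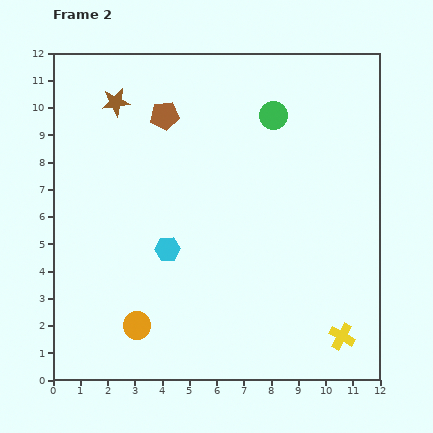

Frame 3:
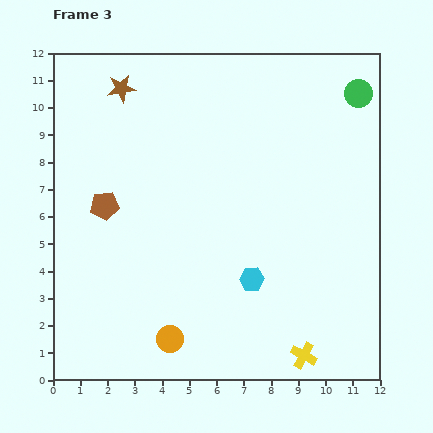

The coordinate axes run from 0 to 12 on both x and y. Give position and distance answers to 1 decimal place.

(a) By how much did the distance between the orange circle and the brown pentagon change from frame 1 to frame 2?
+1.8

Distance in frame 1: 6.0. Distance in frame 2: 7.8.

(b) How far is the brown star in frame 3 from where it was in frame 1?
1.1

The brown star moved from (2.1, 9.7) to (2.5, 10.7), a distance of √(0.4² + 1.0²) ≈ 1.1.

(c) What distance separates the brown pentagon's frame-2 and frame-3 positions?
4.0

The brown pentagon moved from (4.1, 9.7) to (1.9, 6.4), a distance of √(2.2² + 3.3²) ≈ 4.0.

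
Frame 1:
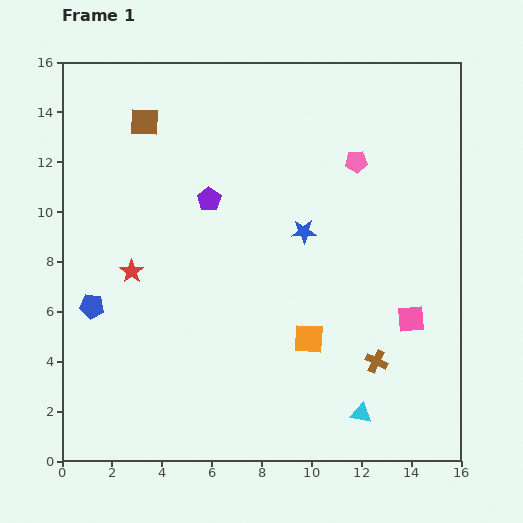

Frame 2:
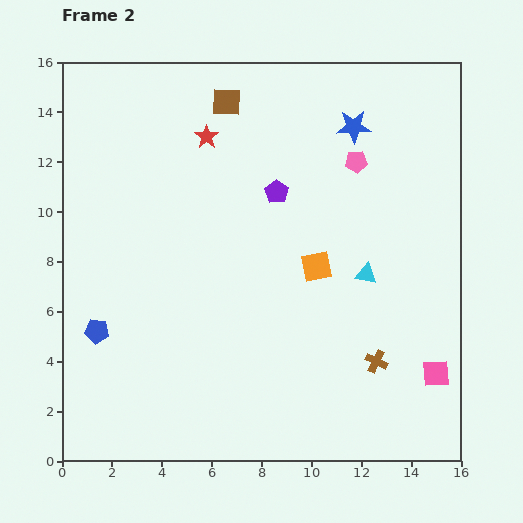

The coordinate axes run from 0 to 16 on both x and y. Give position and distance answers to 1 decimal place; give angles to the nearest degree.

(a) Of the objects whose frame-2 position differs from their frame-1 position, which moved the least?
the blue pentagon

(moved 1.0)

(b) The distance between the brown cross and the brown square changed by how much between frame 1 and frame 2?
-1.4

Distance in frame 1: 13.4. Distance in frame 2: 12.0.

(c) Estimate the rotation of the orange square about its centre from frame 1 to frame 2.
16° counter-clockwise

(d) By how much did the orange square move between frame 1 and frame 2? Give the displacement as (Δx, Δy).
(0.3, 2.9)

The orange square was at (9.9, 4.9) in frame 1 and (10.2, 7.8) in frame 2.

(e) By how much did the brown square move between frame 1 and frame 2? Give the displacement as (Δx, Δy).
(3.3, 0.8)

The brown square was at (3.3, 13.6) in frame 1 and (6.6, 14.4) in frame 2.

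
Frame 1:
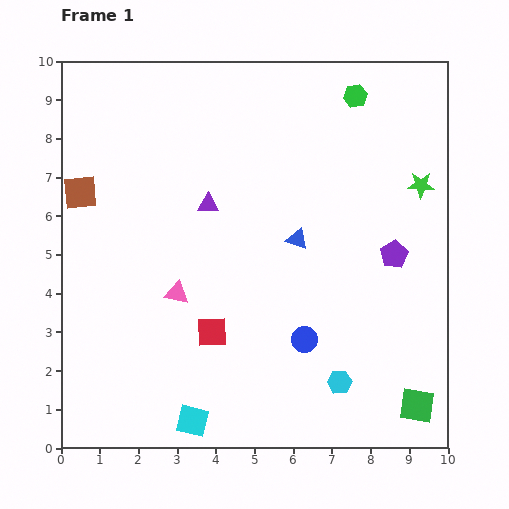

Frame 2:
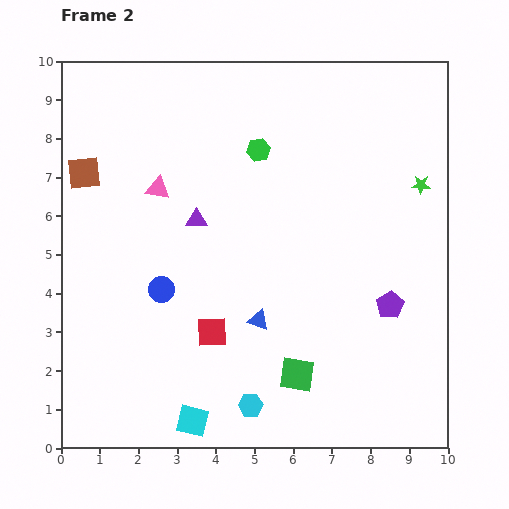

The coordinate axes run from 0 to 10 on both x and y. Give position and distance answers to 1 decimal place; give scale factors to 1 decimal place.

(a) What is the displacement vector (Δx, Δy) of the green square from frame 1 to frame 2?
(-3.1, 0.8)

The green square was at (9.2, 1.1) in frame 1 and (6.1, 1.9) in frame 2.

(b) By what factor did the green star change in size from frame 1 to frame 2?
0.7×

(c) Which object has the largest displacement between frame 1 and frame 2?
the blue circle

(moved 3.9; next 3.2)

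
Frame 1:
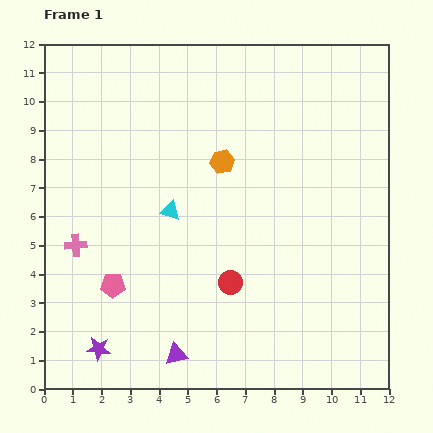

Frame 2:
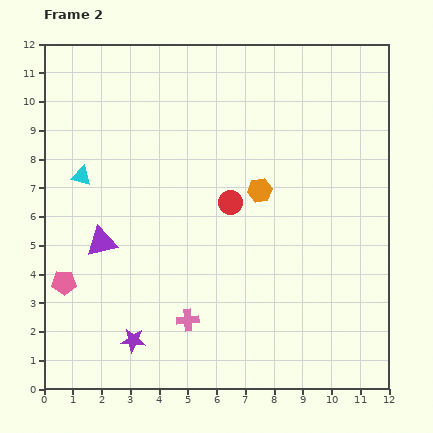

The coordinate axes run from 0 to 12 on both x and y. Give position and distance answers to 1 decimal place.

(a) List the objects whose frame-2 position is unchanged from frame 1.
none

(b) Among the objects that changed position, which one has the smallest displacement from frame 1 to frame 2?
the purple star

(moved 1.2)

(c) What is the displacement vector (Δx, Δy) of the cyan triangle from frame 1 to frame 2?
(-3.1, 1.2)

The cyan triangle was at (4.4, 6.2) in frame 1 and (1.3, 7.4) in frame 2.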